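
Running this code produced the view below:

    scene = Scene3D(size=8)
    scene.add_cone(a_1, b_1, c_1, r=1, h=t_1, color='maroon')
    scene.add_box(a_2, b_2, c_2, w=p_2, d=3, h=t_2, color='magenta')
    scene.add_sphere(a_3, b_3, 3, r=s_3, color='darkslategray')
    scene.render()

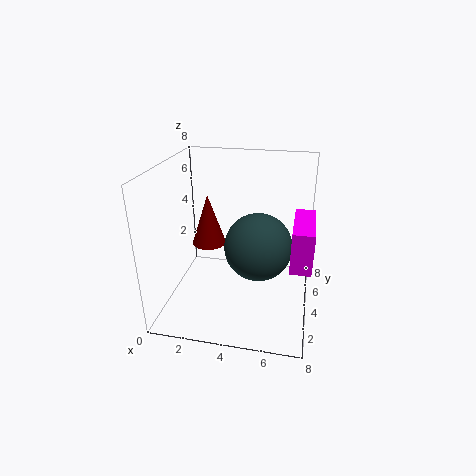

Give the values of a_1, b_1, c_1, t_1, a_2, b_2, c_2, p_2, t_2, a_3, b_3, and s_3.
a_1 = 2, b_1 = 5, c_1 = 3, t_1 = 3, a_2 = 7, b_2 = 1, c_2 = 4, p_2 = 1, t_2 = 2, a_3 = 5, b_3 = 5, s_3 = 2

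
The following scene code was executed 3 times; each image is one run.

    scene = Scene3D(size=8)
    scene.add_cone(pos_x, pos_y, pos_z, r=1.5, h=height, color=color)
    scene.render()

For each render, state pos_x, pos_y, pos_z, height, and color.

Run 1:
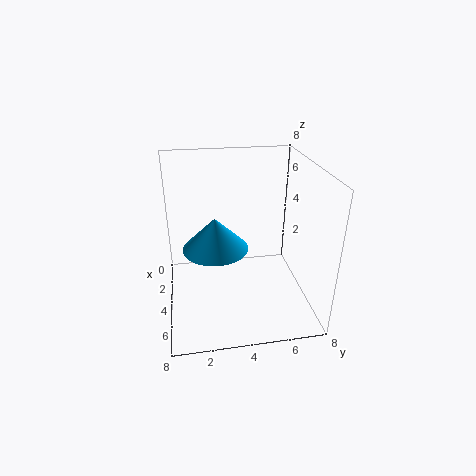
pos_x = 6.5
pos_y = 2.5
pos_z = 5
height = 1.5
color = 'deepskyblue'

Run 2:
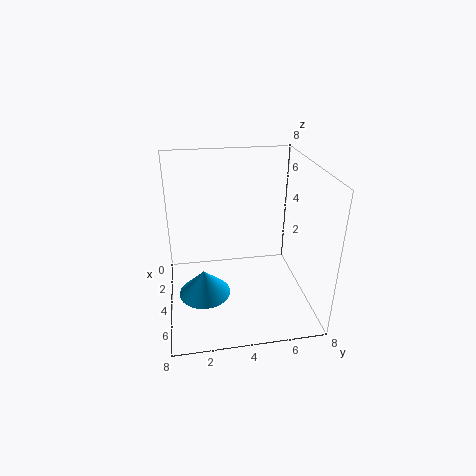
pos_x = 4
pos_y = 2
pos_z = 0.5
height = 1.5
color = 'deepskyblue'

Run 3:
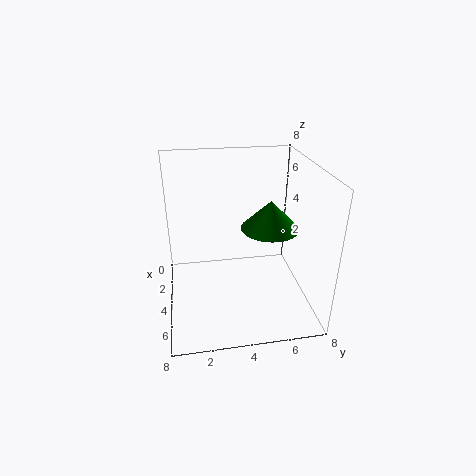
pos_x = 5
pos_y = 5.5
pos_z = 5
height = 1.5
color = 'green'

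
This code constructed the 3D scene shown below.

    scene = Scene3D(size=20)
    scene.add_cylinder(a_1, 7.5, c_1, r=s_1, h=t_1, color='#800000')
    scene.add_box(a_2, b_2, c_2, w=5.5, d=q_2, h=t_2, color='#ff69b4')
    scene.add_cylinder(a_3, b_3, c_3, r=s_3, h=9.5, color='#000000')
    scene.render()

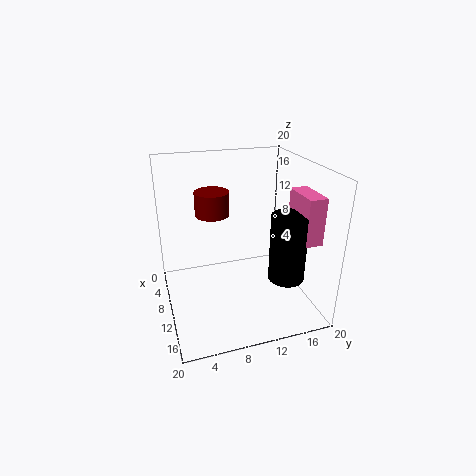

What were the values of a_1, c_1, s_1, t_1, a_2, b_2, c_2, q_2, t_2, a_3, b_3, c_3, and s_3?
a_1 = 5.5; c_1 = 12; s_1 = 2.5; t_1 = 3.5; a_2 = 10; b_2 = 17.5; c_2 = 10; q_2 = 2.5; t_2 = 6.5; a_3 = 13.5; b_3 = 16; c_3 = 4.5; s_3 = 2.5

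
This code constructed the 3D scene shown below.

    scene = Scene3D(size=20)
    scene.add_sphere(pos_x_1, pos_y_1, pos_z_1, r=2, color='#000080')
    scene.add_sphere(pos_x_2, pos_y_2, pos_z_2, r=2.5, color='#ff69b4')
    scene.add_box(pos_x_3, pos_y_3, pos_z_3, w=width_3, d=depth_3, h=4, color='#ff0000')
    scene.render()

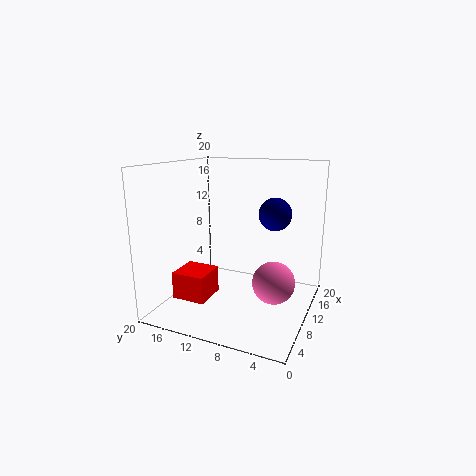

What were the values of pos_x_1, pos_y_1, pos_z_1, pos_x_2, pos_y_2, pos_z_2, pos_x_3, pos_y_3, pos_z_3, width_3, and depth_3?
pos_x_1 = 7.5; pos_y_1 = 4; pos_z_1 = 14.5; pos_x_2 = 4.5; pos_y_2 = 3; pos_z_2 = 7; pos_x_3 = 6.5; pos_y_3 = 14; pos_z_3 = 0.5; width_3 = 5; depth_3 = 5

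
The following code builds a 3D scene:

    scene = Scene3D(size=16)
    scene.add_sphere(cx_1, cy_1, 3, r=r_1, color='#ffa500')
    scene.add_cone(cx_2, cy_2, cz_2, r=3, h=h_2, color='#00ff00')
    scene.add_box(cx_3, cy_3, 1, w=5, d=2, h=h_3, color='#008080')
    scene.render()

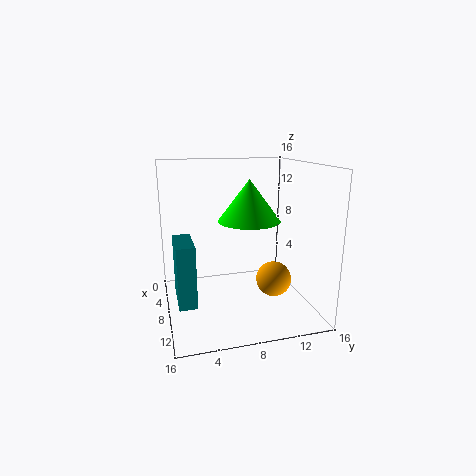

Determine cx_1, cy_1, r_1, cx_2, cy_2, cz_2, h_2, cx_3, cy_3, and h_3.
cx_1 = 9
cy_1 = 12
r_1 = 2
cx_2 = 12
cy_2 = 8
cz_2 = 11
h_2 = 4
cx_3 = 5
cy_3 = 1
h_3 = 7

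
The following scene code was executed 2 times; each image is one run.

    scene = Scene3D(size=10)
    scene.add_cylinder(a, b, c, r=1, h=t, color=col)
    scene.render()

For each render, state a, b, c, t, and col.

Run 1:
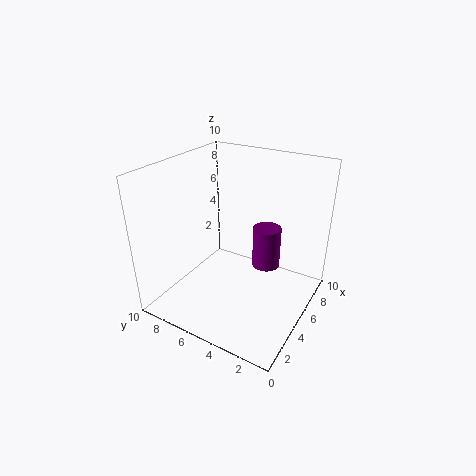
a = 6.5
b = 3.5
c = 2.5
t = 3
col = 'purple'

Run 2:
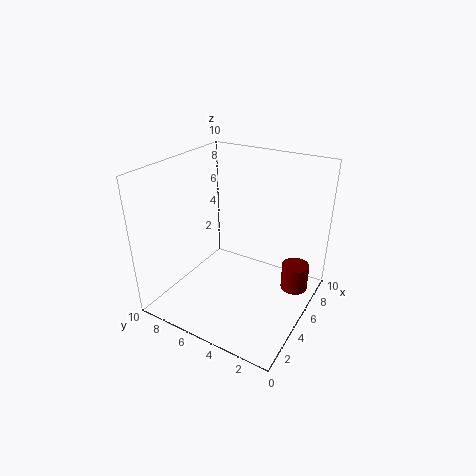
a = 7.5
b = 1.5
c = 0.5
t = 2
col = 'maroon'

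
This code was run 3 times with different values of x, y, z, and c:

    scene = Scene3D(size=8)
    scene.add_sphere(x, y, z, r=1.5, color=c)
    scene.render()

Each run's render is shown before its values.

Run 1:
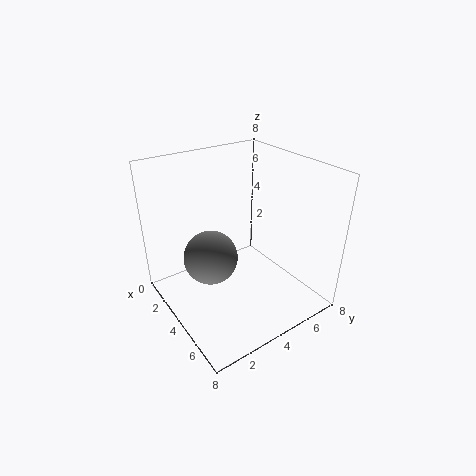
x = 3.5
y = 2.5
z = 3
c = 'gray'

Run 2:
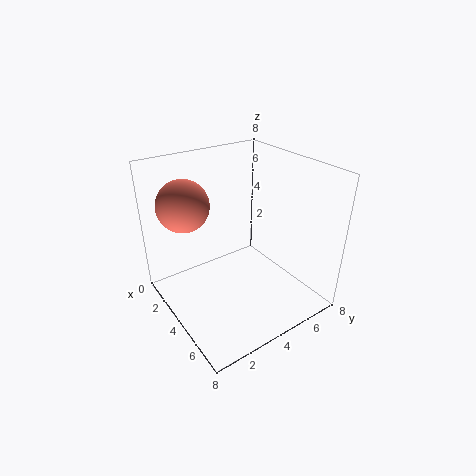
x = 1.5
y = 2
z = 5.5
c = 'salmon'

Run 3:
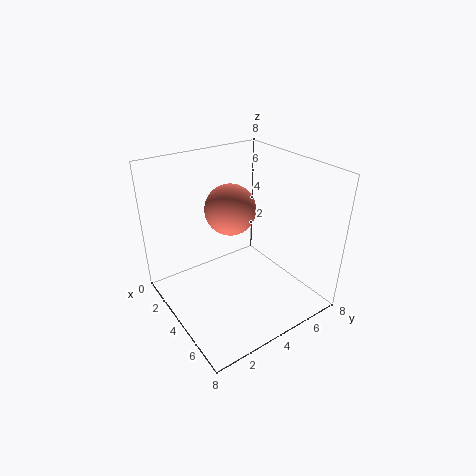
x = 2.5
y = 4.5
z = 5
c = 'salmon'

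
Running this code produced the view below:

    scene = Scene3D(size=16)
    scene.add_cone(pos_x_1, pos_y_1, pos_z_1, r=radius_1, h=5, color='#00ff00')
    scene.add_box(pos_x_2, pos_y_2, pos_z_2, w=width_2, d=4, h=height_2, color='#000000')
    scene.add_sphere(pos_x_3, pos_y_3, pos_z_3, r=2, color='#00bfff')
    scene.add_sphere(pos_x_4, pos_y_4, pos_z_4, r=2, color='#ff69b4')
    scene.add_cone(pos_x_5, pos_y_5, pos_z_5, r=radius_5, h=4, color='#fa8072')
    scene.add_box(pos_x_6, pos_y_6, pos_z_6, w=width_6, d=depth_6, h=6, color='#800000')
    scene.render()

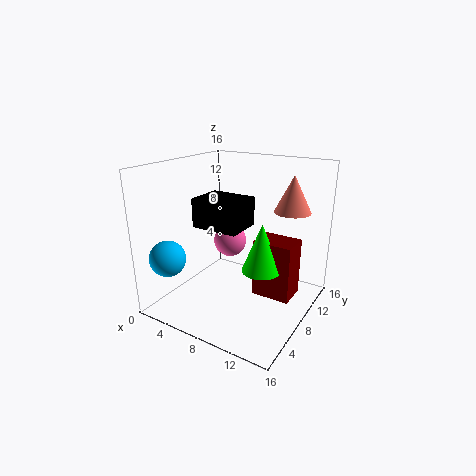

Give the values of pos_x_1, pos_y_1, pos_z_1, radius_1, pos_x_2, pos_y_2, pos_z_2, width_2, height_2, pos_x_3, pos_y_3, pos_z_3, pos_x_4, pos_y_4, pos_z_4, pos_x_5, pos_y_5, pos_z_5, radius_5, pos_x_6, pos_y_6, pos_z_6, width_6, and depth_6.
pos_x_1 = 12, pos_y_1 = 6, pos_z_1 = 6, radius_1 = 2, pos_x_2 = 5, pos_y_2 = 4, pos_z_2 = 10, width_2 = 5, height_2 = 3, pos_x_3 = 2, pos_y_3 = 3, pos_z_3 = 6, pos_x_4 = 5, pos_y_4 = 11, pos_z_4 = 6, pos_x_5 = 13, pos_y_5 = 11, pos_z_5 = 11, radius_5 = 2, pos_x_6 = 11, pos_y_6 = 6, pos_z_6 = 3, width_6 = 4, depth_6 = 3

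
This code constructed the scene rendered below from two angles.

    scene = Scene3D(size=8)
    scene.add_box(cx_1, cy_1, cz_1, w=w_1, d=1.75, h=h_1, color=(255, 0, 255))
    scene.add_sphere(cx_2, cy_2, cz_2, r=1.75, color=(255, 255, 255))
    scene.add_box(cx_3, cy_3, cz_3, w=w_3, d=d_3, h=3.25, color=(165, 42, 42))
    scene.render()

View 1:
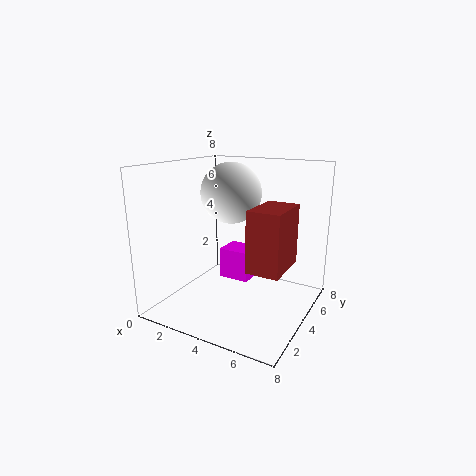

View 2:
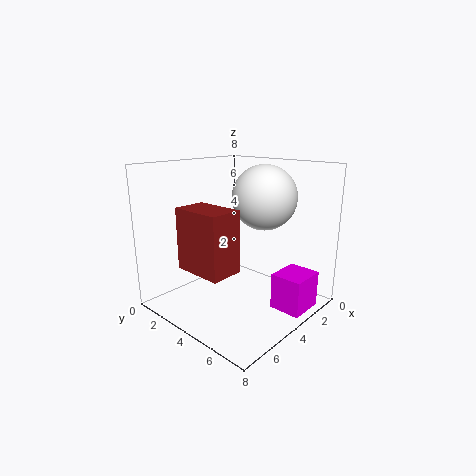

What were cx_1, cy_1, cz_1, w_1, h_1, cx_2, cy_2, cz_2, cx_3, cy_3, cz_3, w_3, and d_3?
cx_1 = 1.5, cy_1 = 6, cz_1 = 0.25, w_1 = 2, h_1 = 2, cx_2 = 3, cy_2 = 5, cz_2 = 6.25, cx_3 = 5.25, cy_3 = 2.5, cz_3 = 2.75, w_3 = 1.75, d_3 = 2.75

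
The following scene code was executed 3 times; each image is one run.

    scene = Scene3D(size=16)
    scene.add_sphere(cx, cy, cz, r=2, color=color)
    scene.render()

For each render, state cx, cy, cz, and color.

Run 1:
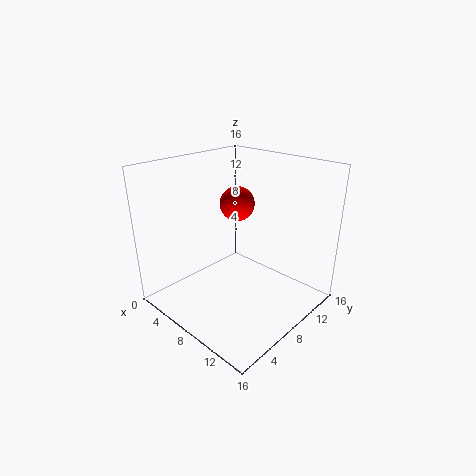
cx = 6, cy = 10, cz = 11, color = 'red'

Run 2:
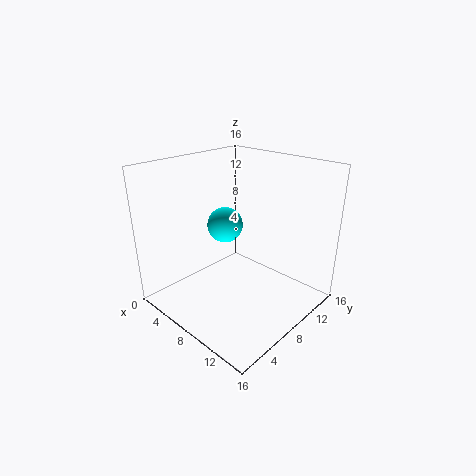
cx = 6, cy = 8, cz = 9, color = 'cyan'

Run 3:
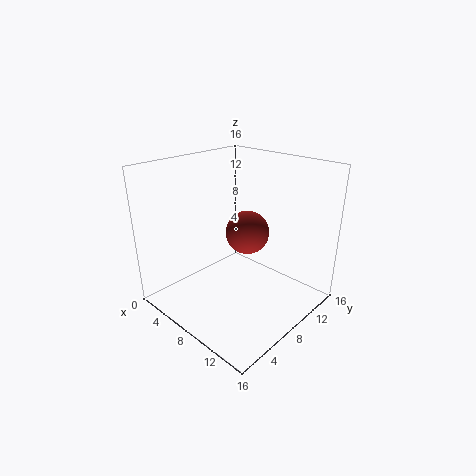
cx = 12, cy = 5, cz = 11, color = 'brown'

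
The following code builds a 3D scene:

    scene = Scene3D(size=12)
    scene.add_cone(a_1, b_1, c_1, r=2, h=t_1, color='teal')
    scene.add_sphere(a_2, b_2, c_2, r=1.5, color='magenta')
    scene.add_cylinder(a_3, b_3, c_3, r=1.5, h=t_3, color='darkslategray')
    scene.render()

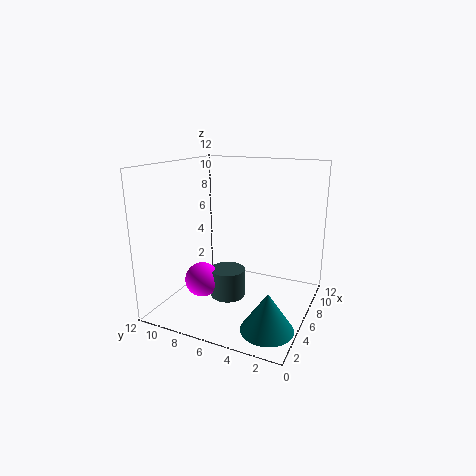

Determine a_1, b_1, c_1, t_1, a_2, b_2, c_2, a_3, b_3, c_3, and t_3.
a_1 = 2.5, b_1 = 2, c_1 = 0.5, t_1 = 3, a_2 = 5, b_2 = 9, c_2 = 2, a_3 = 6, b_3 = 7, c_3 = 0.5, t_3 = 2.5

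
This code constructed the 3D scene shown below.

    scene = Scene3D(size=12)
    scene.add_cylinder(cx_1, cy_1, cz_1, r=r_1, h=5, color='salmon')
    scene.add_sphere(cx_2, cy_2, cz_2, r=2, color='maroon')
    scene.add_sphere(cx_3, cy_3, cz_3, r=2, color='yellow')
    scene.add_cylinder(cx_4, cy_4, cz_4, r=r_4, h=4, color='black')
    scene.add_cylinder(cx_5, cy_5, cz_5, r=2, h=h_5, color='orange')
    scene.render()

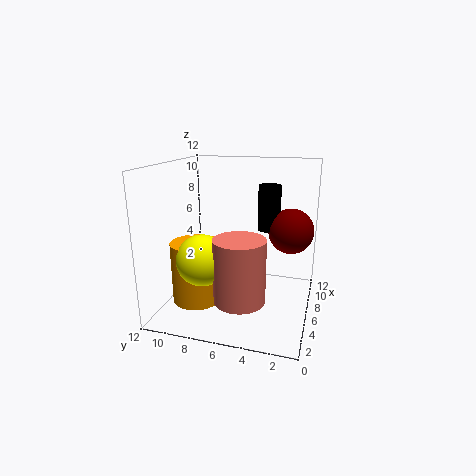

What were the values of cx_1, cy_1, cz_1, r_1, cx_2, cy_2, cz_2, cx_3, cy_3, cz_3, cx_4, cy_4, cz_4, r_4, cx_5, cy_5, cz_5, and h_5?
cx_1 = 3
cy_1 = 5
cz_1 = 2
r_1 = 2
cx_2 = 9
cy_2 = 2
cz_2 = 6
cx_3 = 3
cy_3 = 8
cz_3 = 5
cx_4 = 9
cy_4 = 4
cz_4 = 6
r_4 = 1
cx_5 = 4
cy_5 = 9
cz_5 = 1
h_5 = 5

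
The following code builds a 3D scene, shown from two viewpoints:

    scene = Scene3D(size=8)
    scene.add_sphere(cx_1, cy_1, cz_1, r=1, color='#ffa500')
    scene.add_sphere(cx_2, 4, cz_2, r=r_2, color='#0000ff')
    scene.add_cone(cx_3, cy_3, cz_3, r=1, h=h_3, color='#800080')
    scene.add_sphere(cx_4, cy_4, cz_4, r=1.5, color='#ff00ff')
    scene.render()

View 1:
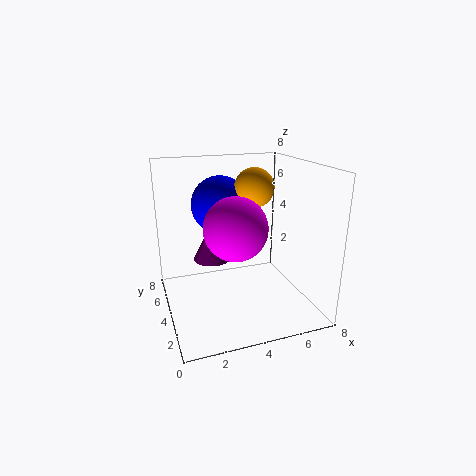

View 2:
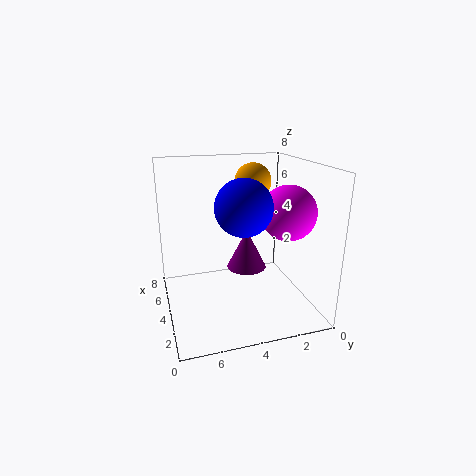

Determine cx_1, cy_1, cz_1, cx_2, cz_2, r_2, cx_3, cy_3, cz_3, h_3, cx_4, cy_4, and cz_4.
cx_1 = 4.5
cy_1 = 3
cz_1 = 7
cx_2 = 3
cz_2 = 6
r_2 = 1.5
cx_3 = 2.5
cy_3 = 4
cz_3 = 3
h_3 = 2
cx_4 = 3
cy_4 = 1.5
cz_4 = 5.5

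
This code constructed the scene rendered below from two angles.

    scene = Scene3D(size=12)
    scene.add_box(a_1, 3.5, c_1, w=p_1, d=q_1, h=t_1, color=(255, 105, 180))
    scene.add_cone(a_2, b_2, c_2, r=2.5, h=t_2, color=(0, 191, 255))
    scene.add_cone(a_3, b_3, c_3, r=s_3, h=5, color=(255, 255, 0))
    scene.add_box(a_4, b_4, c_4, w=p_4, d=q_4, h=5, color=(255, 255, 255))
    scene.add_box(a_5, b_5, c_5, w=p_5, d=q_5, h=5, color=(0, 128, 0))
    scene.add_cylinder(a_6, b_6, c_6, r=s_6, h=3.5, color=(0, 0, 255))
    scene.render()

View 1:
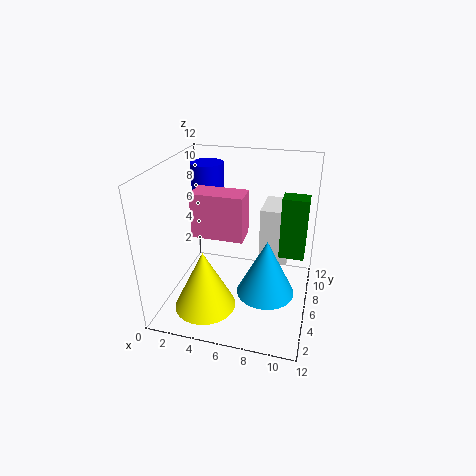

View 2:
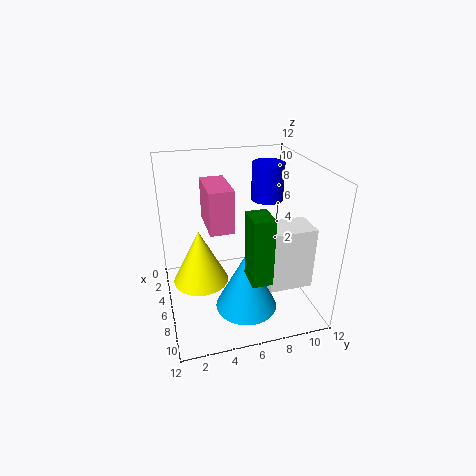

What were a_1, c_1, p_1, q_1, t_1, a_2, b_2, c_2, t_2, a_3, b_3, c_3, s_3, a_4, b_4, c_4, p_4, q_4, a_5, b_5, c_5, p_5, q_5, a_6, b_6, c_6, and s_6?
a_1 = 3; c_1 = 7; p_1 = 4; q_1 = 2; t_1 = 3.5; a_2 = 8.5; b_2 = 6; c_2 = 1; t_2 = 5; a_3 = 4; b_3 = 3; c_3 = 1; s_3 = 2.5; a_4 = 7.5; b_4 = 7.5; c_4 = 3; p_4 = 2.5; q_4 = 3.5; a_5 = 9.5; b_5 = 5.5; c_5 = 5; p_5 = 2; q_5 = 1.5; a_6 = 2; b_6 = 10; c_6 = 7.5; s_6 = 1.5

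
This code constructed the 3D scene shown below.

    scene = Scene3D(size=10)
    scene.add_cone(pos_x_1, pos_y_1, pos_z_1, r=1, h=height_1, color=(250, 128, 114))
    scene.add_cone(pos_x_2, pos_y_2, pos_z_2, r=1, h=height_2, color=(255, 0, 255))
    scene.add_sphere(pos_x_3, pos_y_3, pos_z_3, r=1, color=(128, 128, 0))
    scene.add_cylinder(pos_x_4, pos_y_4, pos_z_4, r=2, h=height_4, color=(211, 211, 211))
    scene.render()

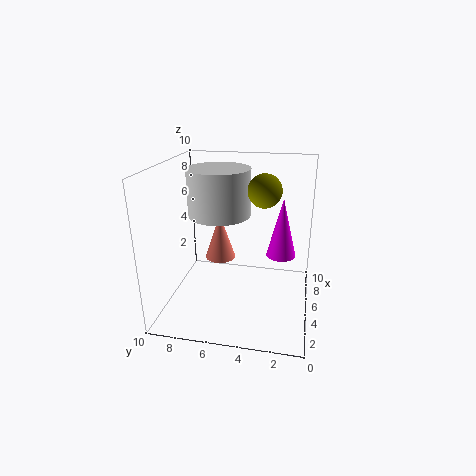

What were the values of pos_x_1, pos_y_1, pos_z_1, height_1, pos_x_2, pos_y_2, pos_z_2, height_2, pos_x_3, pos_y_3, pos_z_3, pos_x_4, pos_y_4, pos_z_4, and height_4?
pos_x_1 = 4, pos_y_1 = 6, pos_z_1 = 4, height_1 = 3, pos_x_2 = 5, pos_y_2 = 2, pos_z_2 = 4, height_2 = 4, pos_x_3 = 3, pos_y_3 = 3, pos_z_3 = 9, pos_x_4 = 4, pos_y_4 = 6, pos_z_4 = 7, height_4 = 3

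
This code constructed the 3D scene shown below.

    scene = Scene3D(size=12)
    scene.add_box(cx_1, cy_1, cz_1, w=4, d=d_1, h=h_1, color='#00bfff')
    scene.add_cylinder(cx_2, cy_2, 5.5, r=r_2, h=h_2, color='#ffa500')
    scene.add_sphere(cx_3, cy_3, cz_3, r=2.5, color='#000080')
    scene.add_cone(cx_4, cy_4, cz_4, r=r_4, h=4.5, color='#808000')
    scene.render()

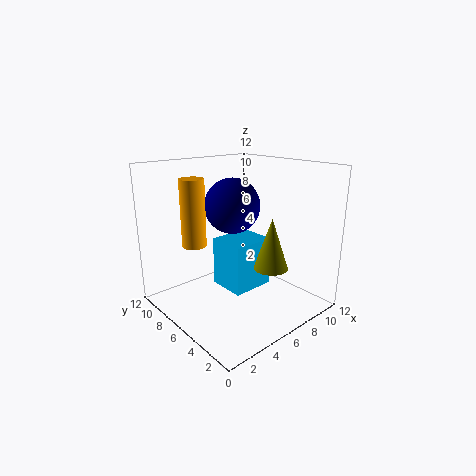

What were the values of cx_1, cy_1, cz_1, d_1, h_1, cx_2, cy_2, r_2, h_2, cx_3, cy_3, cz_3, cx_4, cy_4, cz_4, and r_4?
cx_1 = 6; cy_1 = 6; cz_1 = 0.5; d_1 = 3.5; h_1 = 4.5; cx_2 = 3; cy_2 = 8; r_2 = 1; h_2 = 5.5; cx_3 = 7.5; cy_3 = 8.5; cz_3 = 8; cx_4 = 8.5; cy_4 = 4.5; cz_4 = 3; r_4 = 1.5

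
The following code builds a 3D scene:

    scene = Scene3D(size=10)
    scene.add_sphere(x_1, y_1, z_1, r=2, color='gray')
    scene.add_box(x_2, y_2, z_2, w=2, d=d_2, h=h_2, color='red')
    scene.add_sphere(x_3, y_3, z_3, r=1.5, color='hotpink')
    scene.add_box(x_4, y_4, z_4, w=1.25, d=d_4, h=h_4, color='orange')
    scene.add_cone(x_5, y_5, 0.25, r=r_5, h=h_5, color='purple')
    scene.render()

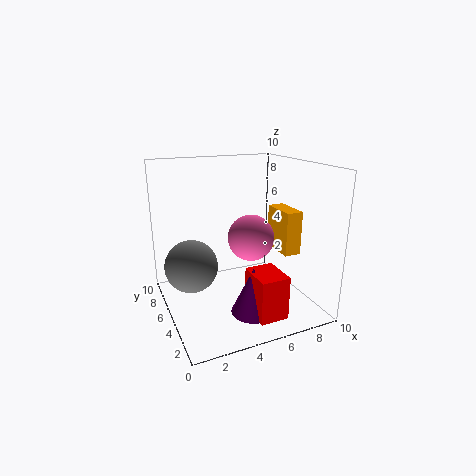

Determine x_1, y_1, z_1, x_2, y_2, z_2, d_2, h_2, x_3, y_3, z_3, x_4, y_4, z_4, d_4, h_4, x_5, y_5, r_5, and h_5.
x_1 = 2.25, y_1 = 7.5, z_1 = 2.25, x_2 = 5, y_2 = 1.25, z_2 = 0.25, d_2 = 2.5, h_2 = 3, x_3 = 5.25, y_3 = 3.5, z_3 = 5.5, x_4 = 8.5, y_4 = 4.25, z_4 = 3.25, d_4 = 2.75, h_4 = 3.25, x_5 = 5.25, y_5 = 3, r_5 = 1.5, h_5 = 3.25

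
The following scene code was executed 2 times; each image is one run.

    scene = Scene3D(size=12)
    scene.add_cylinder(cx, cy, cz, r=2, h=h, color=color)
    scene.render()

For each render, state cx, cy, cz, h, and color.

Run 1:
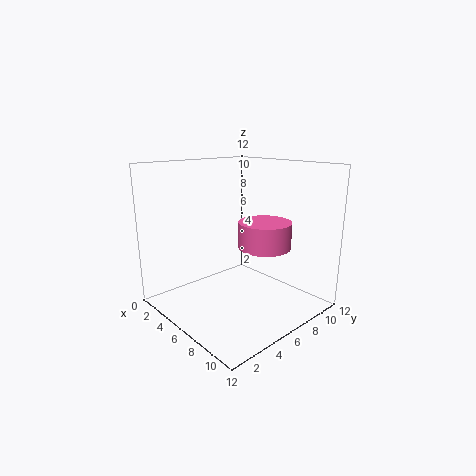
cx = 9
cy = 6
cz = 6
h = 2
color = 'hotpink'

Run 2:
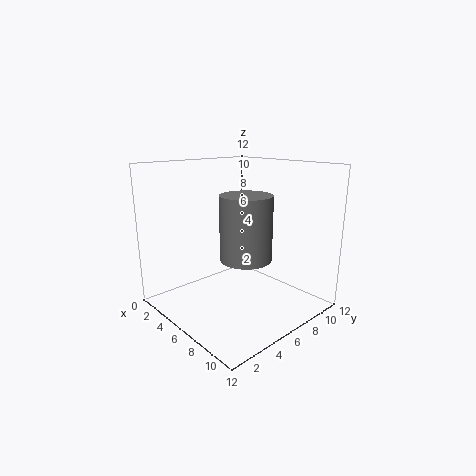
cx = 8
cy = 5
cz = 5
h = 5
color = 'gray'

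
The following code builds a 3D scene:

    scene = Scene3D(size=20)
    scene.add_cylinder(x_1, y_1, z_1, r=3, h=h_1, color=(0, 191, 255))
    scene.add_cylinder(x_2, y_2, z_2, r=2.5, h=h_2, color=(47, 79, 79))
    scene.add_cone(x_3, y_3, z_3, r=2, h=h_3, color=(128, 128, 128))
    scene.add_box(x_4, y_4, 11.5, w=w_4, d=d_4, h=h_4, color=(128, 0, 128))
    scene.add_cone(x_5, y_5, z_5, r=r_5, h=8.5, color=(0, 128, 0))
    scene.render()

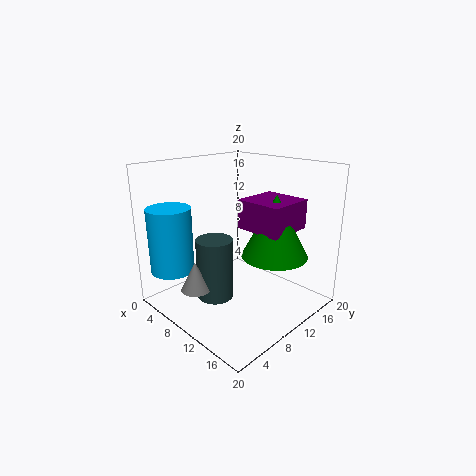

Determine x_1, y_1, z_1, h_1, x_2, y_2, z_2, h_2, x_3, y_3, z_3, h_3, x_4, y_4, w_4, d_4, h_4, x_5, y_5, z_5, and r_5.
x_1 = 4, y_1 = 3, z_1 = 5.5, h_1 = 9, x_2 = 9, y_2 = 6.5, z_2 = 2, h_2 = 8.5, x_3 = 8.5, y_3 = 3.5, z_3 = 4, h_3 = 4, x_4 = 10, y_4 = 10, w_4 = 6.5, d_4 = 6.5, h_4 = 4, x_5 = 14.5, y_5 = 12.5, z_5 = 8, r_5 = 4.5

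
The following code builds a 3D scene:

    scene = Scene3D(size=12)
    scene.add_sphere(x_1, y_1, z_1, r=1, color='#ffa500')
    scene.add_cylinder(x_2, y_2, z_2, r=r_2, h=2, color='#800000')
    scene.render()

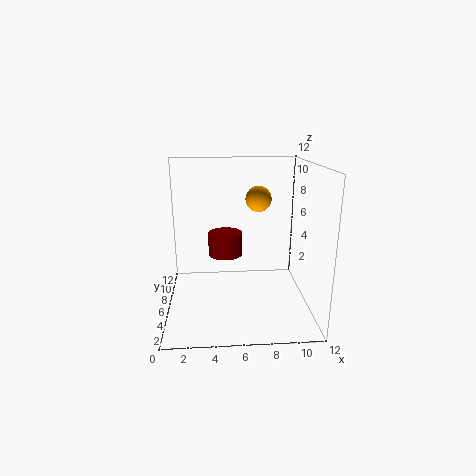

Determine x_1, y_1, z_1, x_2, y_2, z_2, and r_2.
x_1 = 7.5, y_1 = 5, z_1 = 9.5, x_2 = 5, y_2 = 7.5, z_2 = 4, r_2 = 1.5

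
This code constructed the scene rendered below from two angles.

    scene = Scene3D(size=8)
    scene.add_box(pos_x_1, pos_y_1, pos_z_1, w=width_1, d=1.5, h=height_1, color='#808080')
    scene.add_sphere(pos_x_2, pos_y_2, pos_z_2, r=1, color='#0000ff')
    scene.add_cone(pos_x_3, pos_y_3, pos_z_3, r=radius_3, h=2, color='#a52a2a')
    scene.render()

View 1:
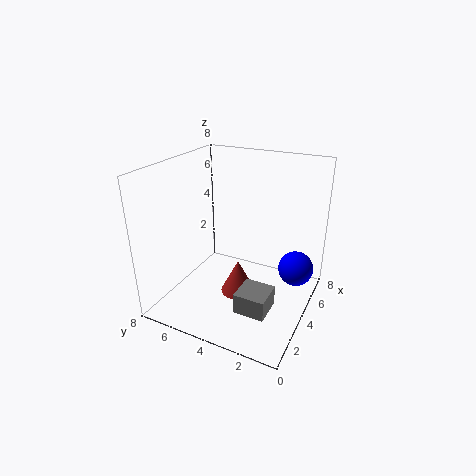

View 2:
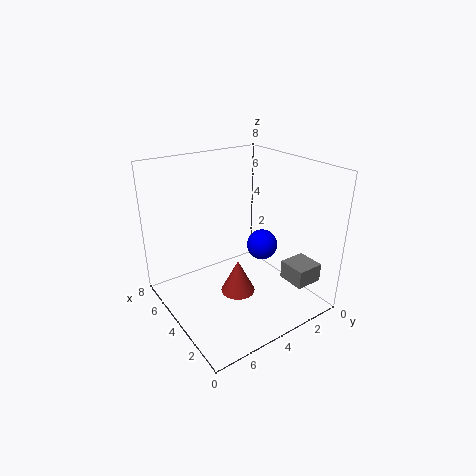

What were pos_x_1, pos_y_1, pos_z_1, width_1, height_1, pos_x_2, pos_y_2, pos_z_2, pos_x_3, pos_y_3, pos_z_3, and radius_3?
pos_x_1 = 0.5; pos_y_1 = 1; pos_z_1 = 2; width_1 = 1.5; height_1 = 1; pos_x_2 = 5.5; pos_y_2 = 1; pos_z_2 = 2; pos_x_3 = 4; pos_y_3 = 4; pos_z_3 = 0.5; radius_3 = 1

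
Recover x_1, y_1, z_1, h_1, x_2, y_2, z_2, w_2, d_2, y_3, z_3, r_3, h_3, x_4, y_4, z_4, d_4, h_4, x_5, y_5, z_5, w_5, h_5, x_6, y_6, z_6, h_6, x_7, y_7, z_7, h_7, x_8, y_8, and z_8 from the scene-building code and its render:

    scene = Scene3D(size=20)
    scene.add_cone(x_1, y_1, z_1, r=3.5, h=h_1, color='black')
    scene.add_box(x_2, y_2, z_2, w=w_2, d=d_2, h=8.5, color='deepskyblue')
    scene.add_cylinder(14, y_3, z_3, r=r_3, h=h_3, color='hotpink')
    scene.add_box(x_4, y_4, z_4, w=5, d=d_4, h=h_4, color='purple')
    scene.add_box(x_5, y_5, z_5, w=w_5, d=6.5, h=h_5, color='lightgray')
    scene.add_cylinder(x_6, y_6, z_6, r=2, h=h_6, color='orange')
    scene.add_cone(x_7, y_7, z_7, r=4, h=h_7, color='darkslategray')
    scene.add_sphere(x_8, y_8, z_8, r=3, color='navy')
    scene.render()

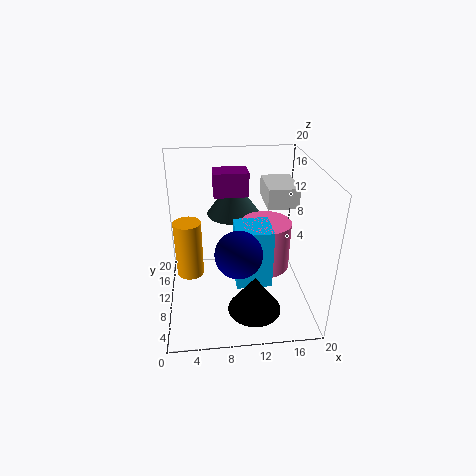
x_1 = 11.5; y_1 = 4; z_1 = 2.5; h_1 = 5; x_2 = 9.5; y_2 = 7; z_2 = 3.5; w_2 = 5; d_2 = 5; y_3 = 10.5; z_3 = 5; r_3 = 3.5; h_3 = 7; x_4 = 7; y_4 = 13.5; z_4 = 14.5; d_4 = 3.5; h_4 = 3.5; x_5 = 14.5; y_5 = 12; z_5 = 13; w_5 = 4.5; h_5 = 3; x_6 = 3; y_6 = 12.5; z_6 = 3; h_6 = 8.5; x_7 = 10; y_7 = 16; z_7 = 11; h_7 = 5.5; x_8 = 9.5; y_8 = 5; z_8 = 10.5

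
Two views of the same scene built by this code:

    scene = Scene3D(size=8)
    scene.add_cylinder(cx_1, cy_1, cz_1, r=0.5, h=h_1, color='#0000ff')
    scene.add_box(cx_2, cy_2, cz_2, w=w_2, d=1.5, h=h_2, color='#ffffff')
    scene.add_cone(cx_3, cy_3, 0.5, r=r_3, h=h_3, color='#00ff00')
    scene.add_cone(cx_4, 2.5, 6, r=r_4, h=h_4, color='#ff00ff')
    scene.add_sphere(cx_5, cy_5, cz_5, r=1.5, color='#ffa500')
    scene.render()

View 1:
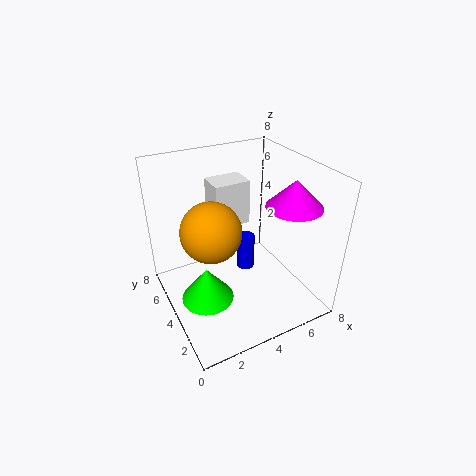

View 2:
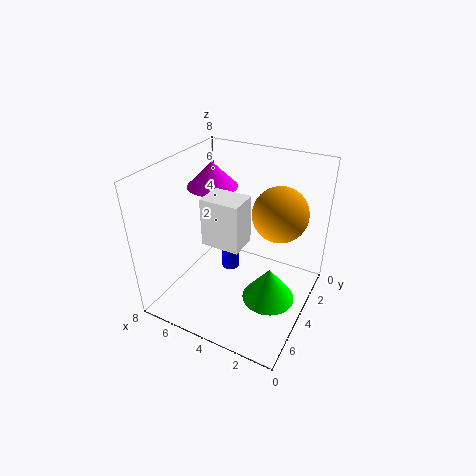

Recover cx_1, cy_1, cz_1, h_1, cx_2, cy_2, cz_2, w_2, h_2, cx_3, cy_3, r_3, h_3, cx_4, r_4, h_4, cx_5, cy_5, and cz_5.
cx_1 = 4.5
cy_1 = 4
cz_1 = 2
h_1 = 2
cx_2 = 3
cy_2 = 4.5
cz_2 = 4.5
w_2 = 2
h_2 = 2.5
cx_3 = 2
cy_3 = 4
r_3 = 1.5
h_3 = 2
cx_4 = 6.5
r_4 = 1.5
h_4 = 1.5
cx_5 = 2
cy_5 = 3
cz_5 = 5.5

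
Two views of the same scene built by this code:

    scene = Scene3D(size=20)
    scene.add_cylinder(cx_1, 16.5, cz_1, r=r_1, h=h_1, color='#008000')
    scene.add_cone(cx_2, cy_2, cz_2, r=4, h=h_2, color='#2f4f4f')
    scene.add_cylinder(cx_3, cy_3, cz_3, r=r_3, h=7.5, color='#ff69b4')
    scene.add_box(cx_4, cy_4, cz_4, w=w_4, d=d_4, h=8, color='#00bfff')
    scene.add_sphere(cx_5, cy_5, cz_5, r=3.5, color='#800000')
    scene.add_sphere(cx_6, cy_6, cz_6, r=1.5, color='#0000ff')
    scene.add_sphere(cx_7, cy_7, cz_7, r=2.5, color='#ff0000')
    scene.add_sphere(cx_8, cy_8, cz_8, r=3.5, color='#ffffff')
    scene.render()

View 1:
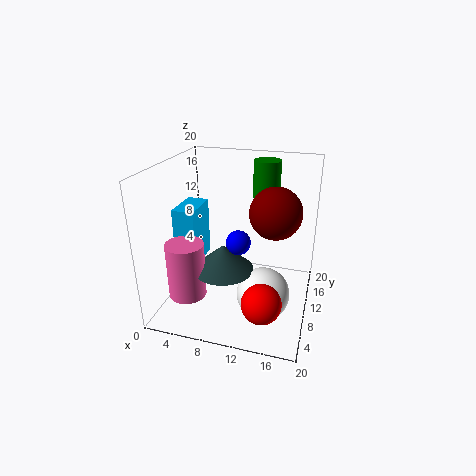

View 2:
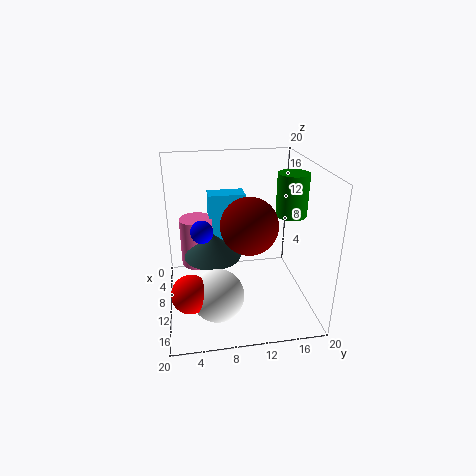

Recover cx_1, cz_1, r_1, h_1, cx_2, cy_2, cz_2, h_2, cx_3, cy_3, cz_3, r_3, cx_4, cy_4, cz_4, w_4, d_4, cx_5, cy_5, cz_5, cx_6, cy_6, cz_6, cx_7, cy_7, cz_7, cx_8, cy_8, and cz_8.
cx_1 = 12.5, cz_1 = 14, r_1 = 2, h_1 = 5.5, cx_2 = 9, cy_2 = 6.5, cz_2 = 7, h_2 = 3.5, cx_3 = 4.5, cy_3 = 4.5, cz_3 = 3.5, r_3 = 2.5, cx_4 = 2, cy_4 = 6.5, cz_4 = 6.5, w_4 = 3, d_4 = 5.5, cx_5 = 15, cy_5 = 10.5, cz_5 = 14, cx_6 = 11.5, cy_6 = 5, cz_6 = 12, cx_7 = 15, cy_7 = 3, cz_7 = 5, cx_8 = 14.5, cy_8 = 6.5, cz_8 = 4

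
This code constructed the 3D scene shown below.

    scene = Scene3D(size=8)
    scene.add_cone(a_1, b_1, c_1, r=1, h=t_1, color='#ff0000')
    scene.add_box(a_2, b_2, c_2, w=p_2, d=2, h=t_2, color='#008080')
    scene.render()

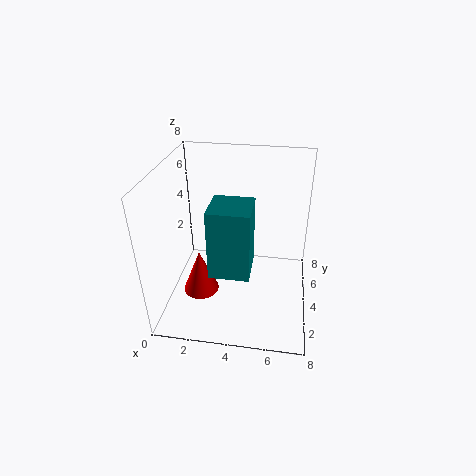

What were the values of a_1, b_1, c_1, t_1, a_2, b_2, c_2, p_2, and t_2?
a_1 = 2, b_1 = 3, c_1 = 1, t_1 = 2.5, a_2 = 3, b_2 = 1, c_2 = 3.5, p_2 = 2, t_2 = 3.5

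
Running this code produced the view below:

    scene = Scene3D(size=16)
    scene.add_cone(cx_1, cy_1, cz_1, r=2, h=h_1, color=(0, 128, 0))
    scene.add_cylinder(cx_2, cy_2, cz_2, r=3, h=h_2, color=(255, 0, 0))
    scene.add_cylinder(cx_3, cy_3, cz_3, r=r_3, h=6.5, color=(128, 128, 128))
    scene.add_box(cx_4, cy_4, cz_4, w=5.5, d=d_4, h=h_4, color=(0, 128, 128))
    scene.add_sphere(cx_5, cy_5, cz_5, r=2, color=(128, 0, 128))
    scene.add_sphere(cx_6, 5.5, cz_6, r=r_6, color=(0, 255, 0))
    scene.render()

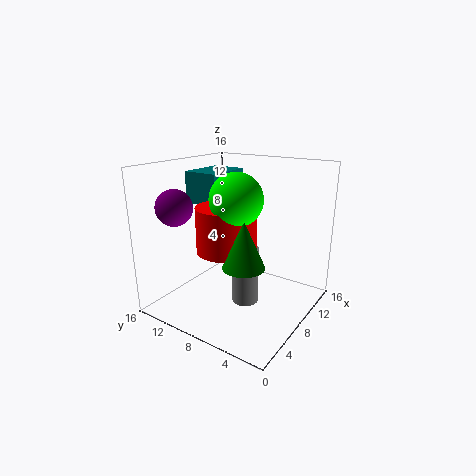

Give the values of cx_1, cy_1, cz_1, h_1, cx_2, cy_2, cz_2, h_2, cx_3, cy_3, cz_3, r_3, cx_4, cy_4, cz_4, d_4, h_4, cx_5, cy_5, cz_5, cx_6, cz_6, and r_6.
cx_1 = 3, cy_1 = 4, cz_1 = 7.5, h_1 = 4.5, cx_2 = 4.5, cy_2 = 7, cz_2 = 8, h_2 = 4.5, cx_3 = 8, cy_3 = 7, cz_3 = 0.5, r_3 = 1.5, cx_4 = 6.5, cy_4 = 10, cz_4 = 11.5, d_4 = 4, h_4 = 3.5, cx_5 = 4, cy_5 = 13.5, cz_5 = 11.5, cx_6 = 4, cz_6 = 13.5, r_6 = 2.5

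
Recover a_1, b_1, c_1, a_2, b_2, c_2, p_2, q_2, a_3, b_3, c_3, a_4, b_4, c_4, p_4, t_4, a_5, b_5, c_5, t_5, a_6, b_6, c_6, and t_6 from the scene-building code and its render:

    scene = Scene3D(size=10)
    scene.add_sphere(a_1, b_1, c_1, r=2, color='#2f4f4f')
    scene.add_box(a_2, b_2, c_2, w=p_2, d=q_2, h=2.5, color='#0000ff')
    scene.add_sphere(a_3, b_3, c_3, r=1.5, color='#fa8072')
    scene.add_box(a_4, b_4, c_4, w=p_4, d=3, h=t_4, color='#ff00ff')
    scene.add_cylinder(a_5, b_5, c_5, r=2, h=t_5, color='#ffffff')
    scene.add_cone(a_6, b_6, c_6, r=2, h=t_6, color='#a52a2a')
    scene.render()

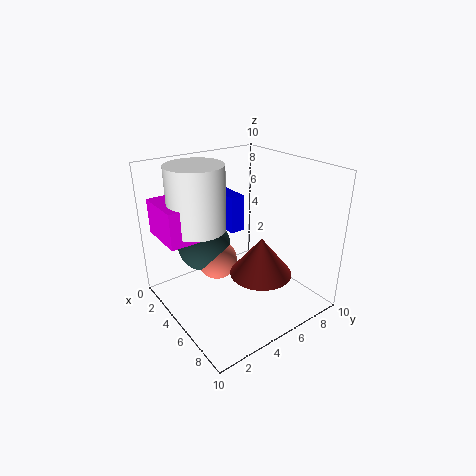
a_1 = 2
b_1 = 4
c_1 = 3.5
a_2 = 2.5
b_2 = 4.5
c_2 = 5.5
p_2 = 2.5
q_2 = 1
a_3 = 3
b_3 = 4.5
c_3 = 2.5
a_4 = 0.5
b_4 = 0.5
c_4 = 5
p_4 = 3.5
t_4 = 2.5
a_5 = 3
b_5 = 3
c_5 = 5.5
t_5 = 4.5
a_6 = 7.5
b_6 = 5
c_6 = 3.5
t_6 = 2.5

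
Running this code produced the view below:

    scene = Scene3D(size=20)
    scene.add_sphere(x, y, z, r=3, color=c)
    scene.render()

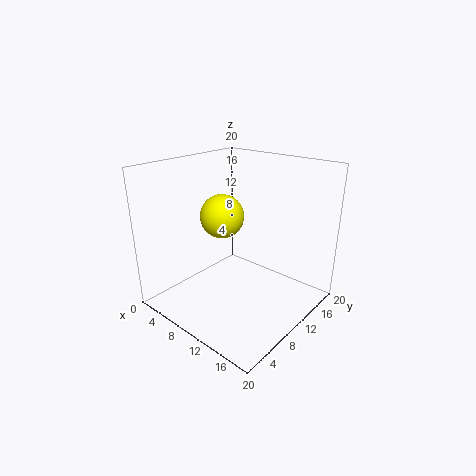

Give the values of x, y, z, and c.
x = 8
y = 9
z = 13
c = 'yellow'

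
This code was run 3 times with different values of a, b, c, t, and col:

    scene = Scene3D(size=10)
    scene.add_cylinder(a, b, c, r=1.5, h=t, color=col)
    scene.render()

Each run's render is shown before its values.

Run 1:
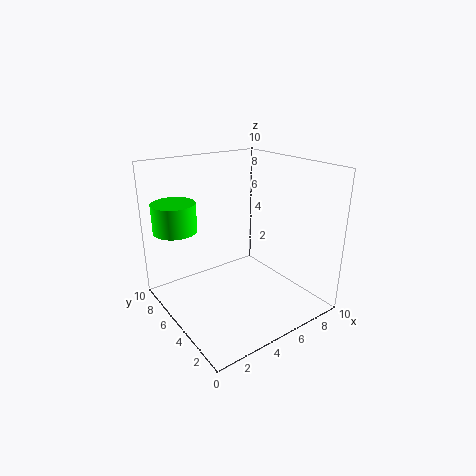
a = 1.5
b = 7.5
c = 5.5
t = 2
col = 'lime'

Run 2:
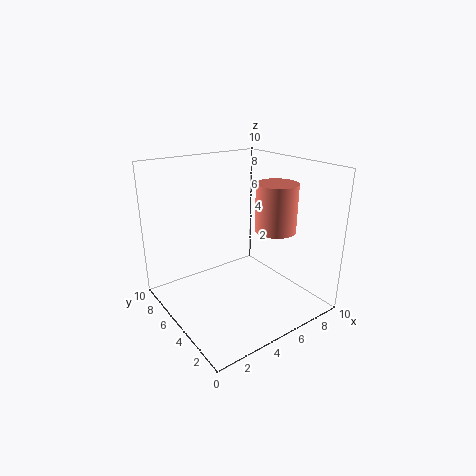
a = 8
b = 4.5
c = 5
t = 3.5
col = 'salmon'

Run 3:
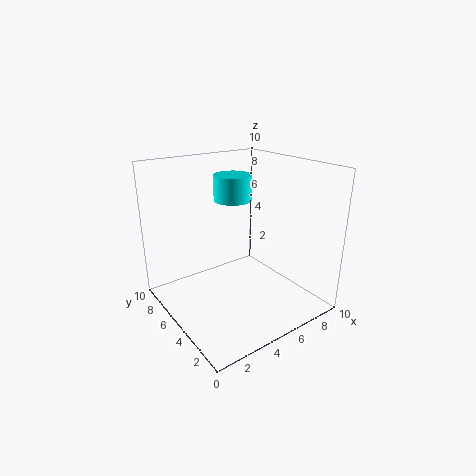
a = 7
b = 8.5
c = 6.5
t = 2
col = 'cyan'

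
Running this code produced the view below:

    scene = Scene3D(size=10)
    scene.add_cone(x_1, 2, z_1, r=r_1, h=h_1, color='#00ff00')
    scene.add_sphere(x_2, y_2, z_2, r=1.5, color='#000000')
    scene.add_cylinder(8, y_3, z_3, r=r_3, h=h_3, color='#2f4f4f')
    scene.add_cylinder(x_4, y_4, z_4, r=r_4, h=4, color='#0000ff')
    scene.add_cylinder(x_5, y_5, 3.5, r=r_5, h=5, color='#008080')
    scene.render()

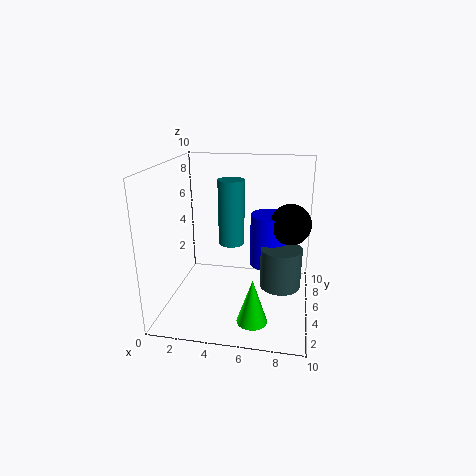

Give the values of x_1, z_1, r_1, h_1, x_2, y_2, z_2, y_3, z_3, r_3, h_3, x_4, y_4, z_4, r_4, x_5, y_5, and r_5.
x_1 = 6.5; z_1 = 0.5; r_1 = 1; h_1 = 3; x_2 = 8.5; y_2 = 7; z_2 = 5.5; y_3 = 6; z_3 = 1; r_3 = 1.5; h_3 = 3; x_4 = 7; y_4 = 7.5; z_4 = 2; r_4 = 1.5; x_5 = 4; y_5 = 7.5; r_5 = 1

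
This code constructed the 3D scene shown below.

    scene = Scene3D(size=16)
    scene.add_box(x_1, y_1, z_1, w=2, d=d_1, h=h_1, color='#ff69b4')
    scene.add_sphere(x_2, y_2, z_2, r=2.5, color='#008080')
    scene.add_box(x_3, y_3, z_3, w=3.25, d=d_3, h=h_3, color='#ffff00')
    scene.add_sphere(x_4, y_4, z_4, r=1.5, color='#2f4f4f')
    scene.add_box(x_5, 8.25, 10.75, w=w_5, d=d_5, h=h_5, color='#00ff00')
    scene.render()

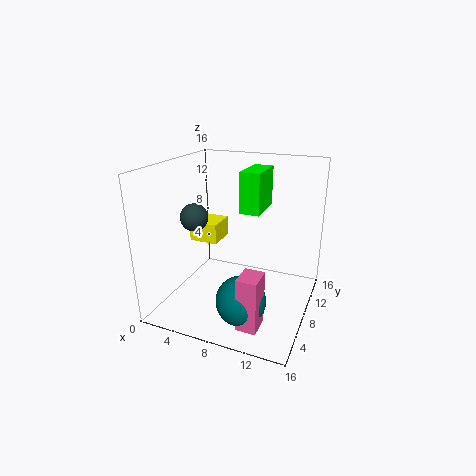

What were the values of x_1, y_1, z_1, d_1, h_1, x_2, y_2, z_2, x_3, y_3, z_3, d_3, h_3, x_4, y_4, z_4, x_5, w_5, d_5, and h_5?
x_1 = 10.75
y_1 = 0.75
z_1 = 1.75
d_1 = 2.5
h_1 = 5.5
x_2 = 10.5
y_2 = 2.75
z_2 = 3.75
x_3 = 2.5
y_3 = 7
z_3 = 7.25
d_3 = 3.25
h_3 = 2.25
x_4 = 3.75
y_4 = 6
z_4 = 10.5
x_5 = 8
w_5 = 2.25
d_5 = 4.75
h_5 = 4.5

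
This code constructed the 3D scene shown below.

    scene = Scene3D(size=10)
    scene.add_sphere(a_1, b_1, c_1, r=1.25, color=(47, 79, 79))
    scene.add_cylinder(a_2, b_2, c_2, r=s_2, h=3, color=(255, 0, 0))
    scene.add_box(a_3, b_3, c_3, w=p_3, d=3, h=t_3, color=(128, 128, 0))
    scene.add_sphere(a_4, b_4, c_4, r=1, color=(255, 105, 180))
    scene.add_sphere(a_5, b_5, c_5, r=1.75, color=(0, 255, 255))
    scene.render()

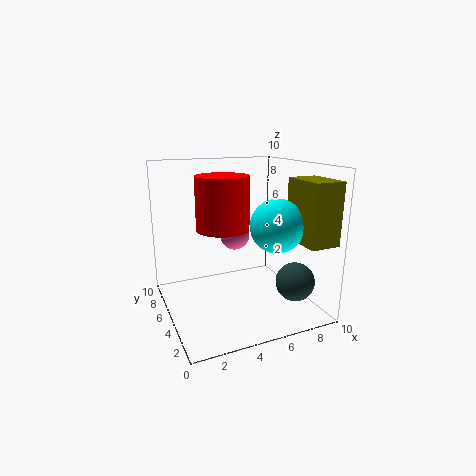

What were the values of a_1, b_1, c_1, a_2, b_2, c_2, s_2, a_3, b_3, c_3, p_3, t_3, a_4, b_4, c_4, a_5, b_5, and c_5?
a_1 = 7.5
b_1 = 1.5
c_1 = 2.75
a_2 = 2.75
b_2 = 2
c_2 = 6.75
s_2 = 1.5
a_3 = 7.75
b_3 = 0.25
c_3 = 5.25
p_3 = 2
t_3 = 4
a_4 = 4.75
b_4 = 5
c_4 = 5.25
a_5 = 6.75
b_5 = 2.75
c_5 = 6.25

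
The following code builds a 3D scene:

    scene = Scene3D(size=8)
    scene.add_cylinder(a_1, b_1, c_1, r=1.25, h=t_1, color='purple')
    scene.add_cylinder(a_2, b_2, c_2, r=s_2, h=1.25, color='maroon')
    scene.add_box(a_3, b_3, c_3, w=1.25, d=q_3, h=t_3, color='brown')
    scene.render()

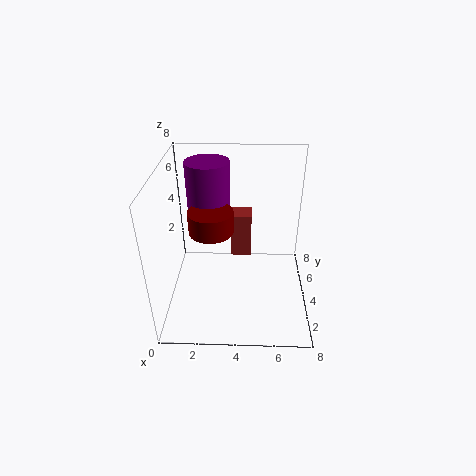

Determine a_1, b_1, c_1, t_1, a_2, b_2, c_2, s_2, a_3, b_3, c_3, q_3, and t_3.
a_1 = 2.25
b_1 = 5.75
c_1 = 5
t_1 = 2.75
a_2 = 2.5
b_2 = 4.25
c_2 = 4.25
s_2 = 1.25
a_3 = 3.5
b_3 = 5.5
c_3 = 1.75
q_3 = 1.25
t_3 = 2.75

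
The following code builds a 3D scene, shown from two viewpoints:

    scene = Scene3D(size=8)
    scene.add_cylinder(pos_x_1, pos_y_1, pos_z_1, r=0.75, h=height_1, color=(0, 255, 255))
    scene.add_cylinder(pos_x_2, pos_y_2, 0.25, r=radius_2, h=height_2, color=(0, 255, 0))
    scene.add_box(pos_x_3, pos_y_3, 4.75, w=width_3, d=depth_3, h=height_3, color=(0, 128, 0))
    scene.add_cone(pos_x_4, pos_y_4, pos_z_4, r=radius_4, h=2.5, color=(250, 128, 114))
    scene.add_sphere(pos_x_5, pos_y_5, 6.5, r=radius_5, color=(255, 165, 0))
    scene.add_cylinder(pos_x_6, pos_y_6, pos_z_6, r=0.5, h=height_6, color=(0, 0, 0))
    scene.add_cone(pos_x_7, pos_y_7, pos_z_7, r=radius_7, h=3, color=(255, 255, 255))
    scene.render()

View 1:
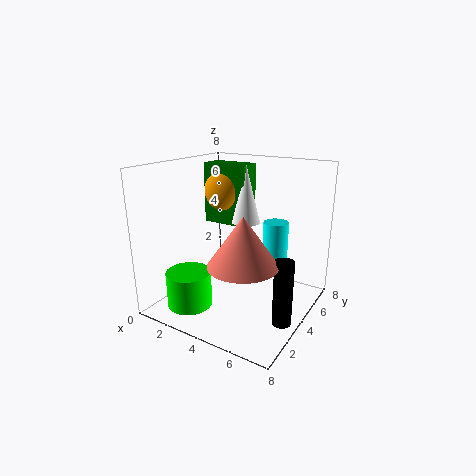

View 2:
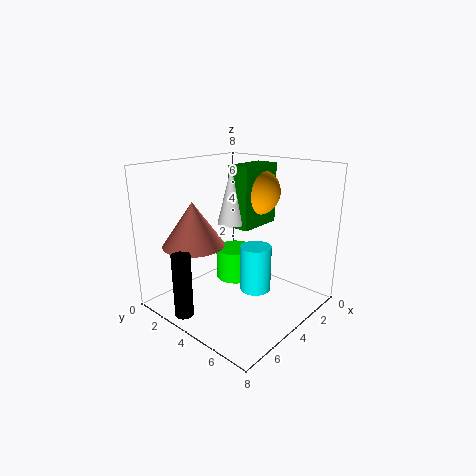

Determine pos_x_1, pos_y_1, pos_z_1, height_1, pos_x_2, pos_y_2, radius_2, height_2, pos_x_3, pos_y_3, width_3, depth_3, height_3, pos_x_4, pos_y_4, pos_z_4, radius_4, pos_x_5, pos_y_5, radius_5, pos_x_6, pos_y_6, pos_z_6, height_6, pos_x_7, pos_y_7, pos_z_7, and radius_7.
pos_x_1 = 5.25, pos_y_1 = 6.25, pos_z_1 = 2.25, height_1 = 2.25, pos_x_2 = 2, pos_y_2 = 2, radius_2 = 1.25, height_2 = 2, pos_x_3 = 2, pos_y_3 = 3.75, width_3 = 2.5, depth_3 = 1.25, height_3 = 3.25, pos_x_4 = 5.5, pos_y_4 = 2, pos_z_4 = 3.5, radius_4 = 1.75, pos_x_5 = 3, pos_y_5 = 4.5, radius_5 = 1.25, pos_x_6 = 7.25, pos_y_6 = 3, pos_z_6 = 0.25, height_6 = 3.5, pos_x_7 = 4.5, pos_y_7 = 4, pos_z_7 = 5, radius_7 = 0.75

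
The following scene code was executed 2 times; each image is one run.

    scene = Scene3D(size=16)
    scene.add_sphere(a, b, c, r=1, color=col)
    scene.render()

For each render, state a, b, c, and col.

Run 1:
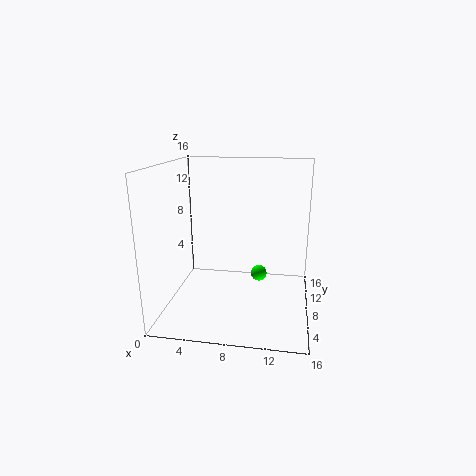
a = 10; b = 12; c = 2; col = 'lime'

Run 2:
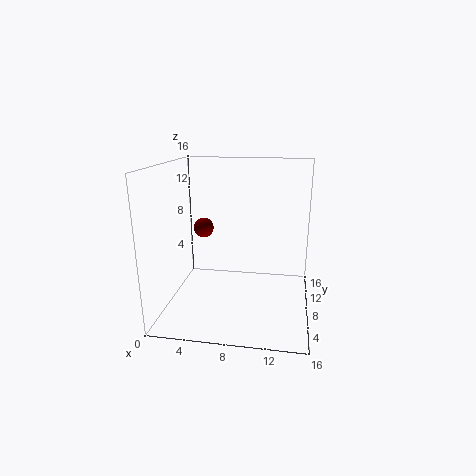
a = 5; b = 5; c = 10; col = 'maroon'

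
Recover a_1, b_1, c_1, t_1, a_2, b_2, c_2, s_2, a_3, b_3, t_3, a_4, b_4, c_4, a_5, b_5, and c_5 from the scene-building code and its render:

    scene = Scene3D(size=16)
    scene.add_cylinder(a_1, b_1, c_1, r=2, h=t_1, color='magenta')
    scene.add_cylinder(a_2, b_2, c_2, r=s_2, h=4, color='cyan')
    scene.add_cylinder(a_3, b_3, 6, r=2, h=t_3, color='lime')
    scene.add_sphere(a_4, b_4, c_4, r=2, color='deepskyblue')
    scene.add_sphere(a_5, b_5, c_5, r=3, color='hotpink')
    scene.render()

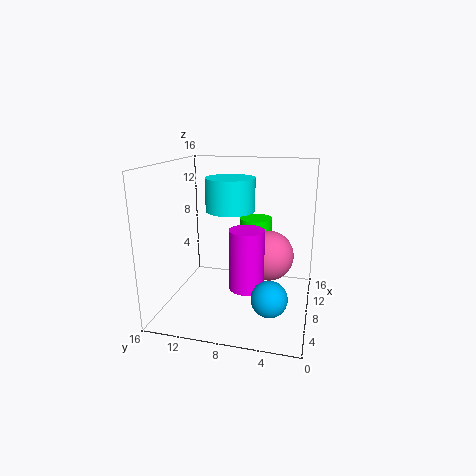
a_1 = 8, b_1 = 7, c_1 = 2, t_1 = 7, a_2 = 12, b_2 = 10, c_2 = 10, s_2 = 3, a_3 = 13, b_3 = 7, t_3 = 3, a_4 = 6, b_4 = 4, c_4 = 2, a_5 = 11, b_5 = 5, c_5 = 5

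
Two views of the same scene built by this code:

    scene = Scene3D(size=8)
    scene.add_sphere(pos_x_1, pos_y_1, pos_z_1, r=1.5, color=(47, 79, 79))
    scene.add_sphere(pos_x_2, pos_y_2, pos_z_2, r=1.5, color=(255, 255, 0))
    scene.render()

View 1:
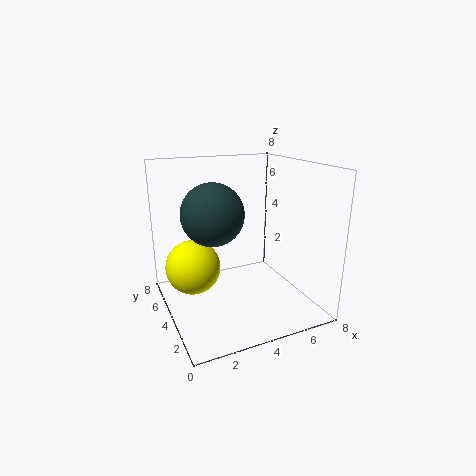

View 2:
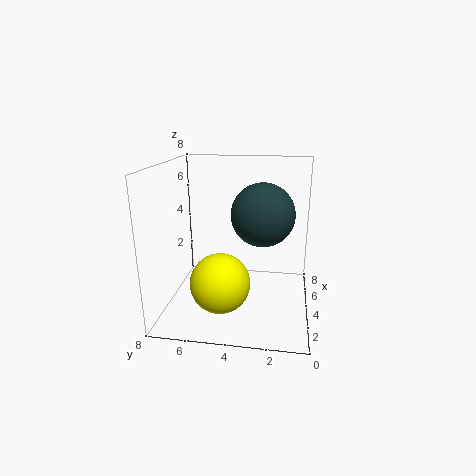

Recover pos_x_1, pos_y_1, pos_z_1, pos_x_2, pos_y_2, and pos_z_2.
pos_x_1 = 2; pos_y_1 = 2.5; pos_z_1 = 6; pos_x_2 = 1.5; pos_y_2 = 4.5; pos_z_2 = 2.5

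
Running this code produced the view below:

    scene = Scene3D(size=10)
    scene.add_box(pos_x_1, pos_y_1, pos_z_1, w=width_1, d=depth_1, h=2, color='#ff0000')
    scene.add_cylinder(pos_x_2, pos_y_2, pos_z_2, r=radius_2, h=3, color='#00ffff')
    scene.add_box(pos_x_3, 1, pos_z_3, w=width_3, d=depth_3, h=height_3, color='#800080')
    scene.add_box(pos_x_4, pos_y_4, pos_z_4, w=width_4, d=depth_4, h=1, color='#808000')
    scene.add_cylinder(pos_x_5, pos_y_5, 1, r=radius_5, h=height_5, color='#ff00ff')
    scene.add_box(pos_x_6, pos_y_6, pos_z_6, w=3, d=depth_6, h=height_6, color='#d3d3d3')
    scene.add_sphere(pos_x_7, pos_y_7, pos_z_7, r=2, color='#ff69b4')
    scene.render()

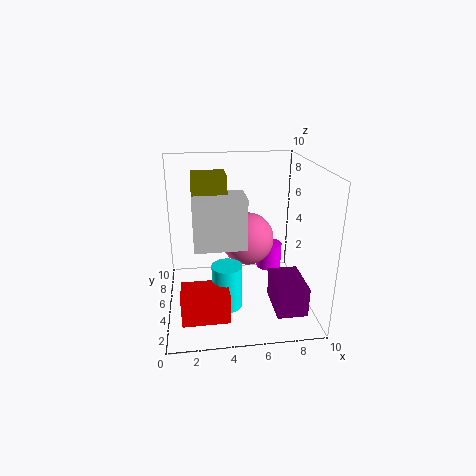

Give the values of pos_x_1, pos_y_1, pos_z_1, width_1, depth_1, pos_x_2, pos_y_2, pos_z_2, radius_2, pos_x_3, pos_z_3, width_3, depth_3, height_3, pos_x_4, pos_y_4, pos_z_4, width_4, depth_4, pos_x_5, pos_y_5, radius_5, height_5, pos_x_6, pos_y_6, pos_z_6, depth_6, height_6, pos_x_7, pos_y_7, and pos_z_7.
pos_x_1 = 1; pos_y_1 = 1; pos_z_1 = 1; width_1 = 3; depth_1 = 2; pos_x_2 = 4; pos_y_2 = 3; pos_z_2 = 1; radius_2 = 1; pos_x_3 = 7; pos_z_3 = 1; width_3 = 2; depth_3 = 3; height_3 = 2; pos_x_4 = 2; pos_y_4 = 2; pos_z_4 = 9; width_4 = 2; depth_4 = 2; pos_x_5 = 8; pos_y_5 = 8; radius_5 = 1; height_5 = 2; pos_x_6 = 2; pos_y_6 = 1; pos_z_6 = 6; depth_6 = 2; height_6 = 3; pos_x_7 = 6; pos_y_7 = 7; pos_z_7 = 4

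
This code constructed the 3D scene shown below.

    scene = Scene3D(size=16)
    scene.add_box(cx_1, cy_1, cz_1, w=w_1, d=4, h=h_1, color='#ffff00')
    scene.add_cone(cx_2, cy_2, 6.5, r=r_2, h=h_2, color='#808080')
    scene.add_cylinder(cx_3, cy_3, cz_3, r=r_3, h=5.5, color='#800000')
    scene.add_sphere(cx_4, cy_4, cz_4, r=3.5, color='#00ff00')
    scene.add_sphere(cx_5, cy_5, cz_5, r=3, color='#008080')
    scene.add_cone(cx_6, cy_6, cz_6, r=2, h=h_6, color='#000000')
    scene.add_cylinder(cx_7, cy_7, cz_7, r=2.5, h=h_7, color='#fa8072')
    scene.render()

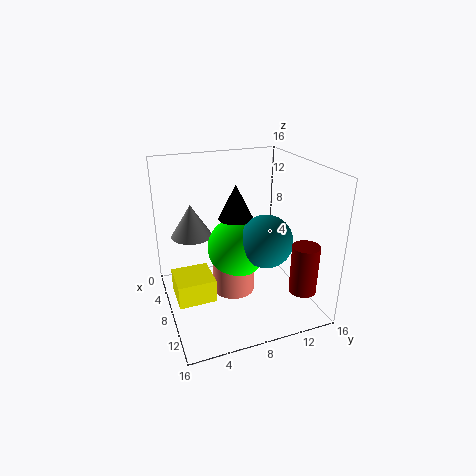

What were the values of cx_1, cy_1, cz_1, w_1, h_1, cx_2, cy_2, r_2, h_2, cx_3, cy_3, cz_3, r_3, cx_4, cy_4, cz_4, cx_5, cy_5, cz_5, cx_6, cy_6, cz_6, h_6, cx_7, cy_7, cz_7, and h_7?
cx_1 = 7, cy_1 = 0.5, cz_1 = 2.5, w_1 = 4, h_1 = 2.5, cx_2 = 2.5, cy_2 = 4, r_2 = 2.5, h_2 = 4, cx_3 = 12.5, cy_3 = 14, cz_3 = 2.5, r_3 = 1.5, cx_4 = 6.5, cy_4 = 8.5, cz_4 = 6, cx_5 = 9, cy_5 = 11, cz_5 = 7.5, cx_6 = 6, cy_6 = 8.5, cz_6 = 9.5, h_6 = 4, cx_7 = 6.5, cy_7 = 8, cz_7 = 0.5, h_7 = 5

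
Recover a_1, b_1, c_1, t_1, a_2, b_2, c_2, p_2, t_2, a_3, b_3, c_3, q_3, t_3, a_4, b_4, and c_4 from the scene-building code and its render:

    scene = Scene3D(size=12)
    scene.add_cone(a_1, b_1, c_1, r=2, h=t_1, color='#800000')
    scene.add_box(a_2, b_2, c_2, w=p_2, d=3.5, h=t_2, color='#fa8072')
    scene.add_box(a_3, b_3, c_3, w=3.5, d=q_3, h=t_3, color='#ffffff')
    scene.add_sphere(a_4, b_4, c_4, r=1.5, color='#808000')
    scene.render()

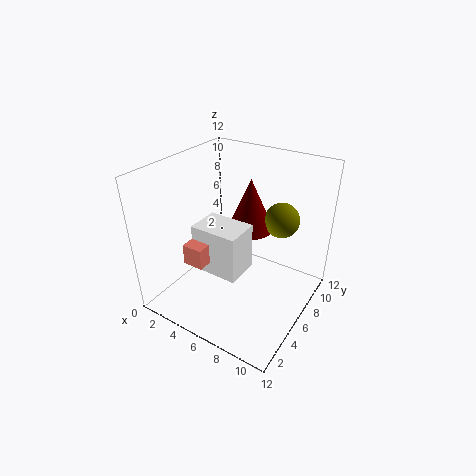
a_1 = 6; b_1 = 8; c_1 = 6; t_1 = 4.5; a_2 = 5; b_2 = 0.5; c_2 = 6.5; p_2 = 1.5; t_2 = 1.5; a_3 = 5; b_3 = 1.5; c_3 = 5.5; q_3 = 2.5; t_3 = 3.5; a_4 = 8.5; b_4 = 9; c_4 = 7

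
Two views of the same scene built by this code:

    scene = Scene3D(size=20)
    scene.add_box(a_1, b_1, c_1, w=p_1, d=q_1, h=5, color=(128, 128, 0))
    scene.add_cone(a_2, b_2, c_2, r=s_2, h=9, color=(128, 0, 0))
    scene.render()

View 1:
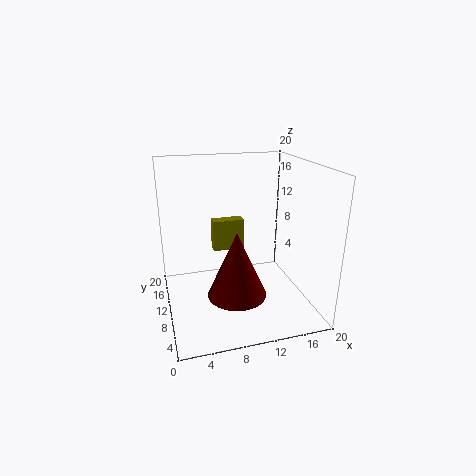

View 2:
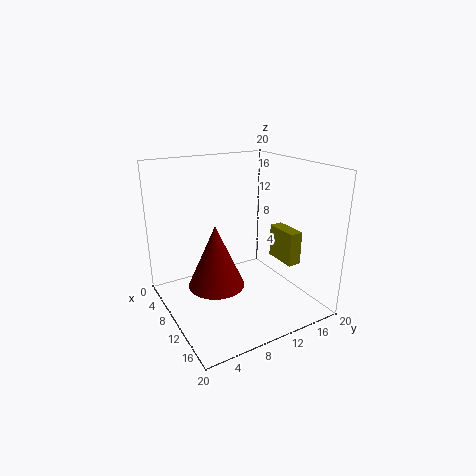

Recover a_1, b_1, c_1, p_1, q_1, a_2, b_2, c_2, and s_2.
a_1 = 8; b_1 = 17; c_1 = 5; p_1 = 5; q_1 = 2; a_2 = 9; b_2 = 7; c_2 = 3; s_2 = 4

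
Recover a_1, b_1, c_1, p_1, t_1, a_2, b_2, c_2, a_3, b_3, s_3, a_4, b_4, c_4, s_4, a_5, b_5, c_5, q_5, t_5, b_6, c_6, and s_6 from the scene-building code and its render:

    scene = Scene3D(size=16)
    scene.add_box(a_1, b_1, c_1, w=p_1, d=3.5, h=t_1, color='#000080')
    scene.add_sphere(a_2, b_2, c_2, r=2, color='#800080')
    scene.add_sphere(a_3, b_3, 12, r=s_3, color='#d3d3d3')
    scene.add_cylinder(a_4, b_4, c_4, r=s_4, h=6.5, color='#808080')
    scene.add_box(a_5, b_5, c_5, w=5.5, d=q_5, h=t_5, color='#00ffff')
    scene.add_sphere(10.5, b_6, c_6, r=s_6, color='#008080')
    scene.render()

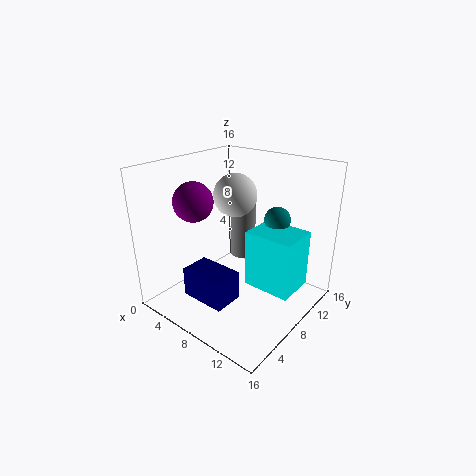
a_1 = 3; b_1 = 4; c_1 = 0.5; p_1 = 5.5; t_1 = 3.5; a_2 = 6; b_2 = 3.5; c_2 = 13; a_3 = 6; b_3 = 10; s_3 = 2.5; a_4 = 6; b_4 = 11.5; c_4 = 4; s_4 = 1.5; a_5 = 9; b_5 = 8; c_5 = 2.5; q_5 = 4.5; t_5 = 6.5; b_6 = 12; c_6 = 9.5; s_6 = 1.5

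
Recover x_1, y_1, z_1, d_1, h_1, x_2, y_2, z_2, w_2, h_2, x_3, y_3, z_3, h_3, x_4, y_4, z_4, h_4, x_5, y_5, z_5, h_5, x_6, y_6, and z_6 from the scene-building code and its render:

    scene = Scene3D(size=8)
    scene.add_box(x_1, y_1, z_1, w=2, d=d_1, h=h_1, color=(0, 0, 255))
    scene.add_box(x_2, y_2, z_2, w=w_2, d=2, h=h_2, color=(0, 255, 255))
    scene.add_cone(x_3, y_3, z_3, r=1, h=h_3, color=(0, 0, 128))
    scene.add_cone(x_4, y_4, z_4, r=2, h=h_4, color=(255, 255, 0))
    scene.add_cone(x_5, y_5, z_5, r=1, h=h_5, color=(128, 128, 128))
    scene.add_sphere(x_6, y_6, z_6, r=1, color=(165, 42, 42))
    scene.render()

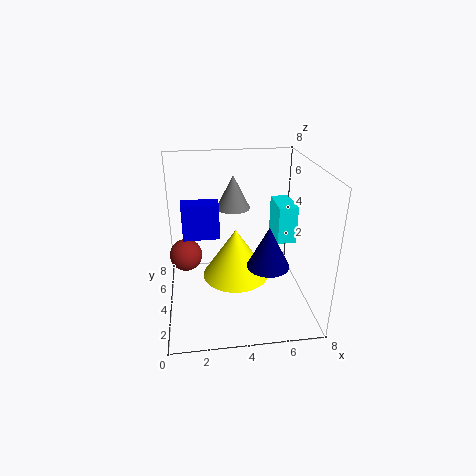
x_1 = 1, y_1 = 4, z_1 = 4, d_1 = 1, h_1 = 2, x_2 = 6, y_2 = 3, z_2 = 4, w_2 = 1, h_2 = 2, x_3 = 5, y_3 = 1, z_3 = 4, h_3 = 2, x_4 = 4, y_4 = 5, z_4 = 1, h_4 = 3, x_5 = 4, y_5 = 6, z_5 = 5, h_5 = 2, x_6 = 1, y_6 = 6, z_6 = 2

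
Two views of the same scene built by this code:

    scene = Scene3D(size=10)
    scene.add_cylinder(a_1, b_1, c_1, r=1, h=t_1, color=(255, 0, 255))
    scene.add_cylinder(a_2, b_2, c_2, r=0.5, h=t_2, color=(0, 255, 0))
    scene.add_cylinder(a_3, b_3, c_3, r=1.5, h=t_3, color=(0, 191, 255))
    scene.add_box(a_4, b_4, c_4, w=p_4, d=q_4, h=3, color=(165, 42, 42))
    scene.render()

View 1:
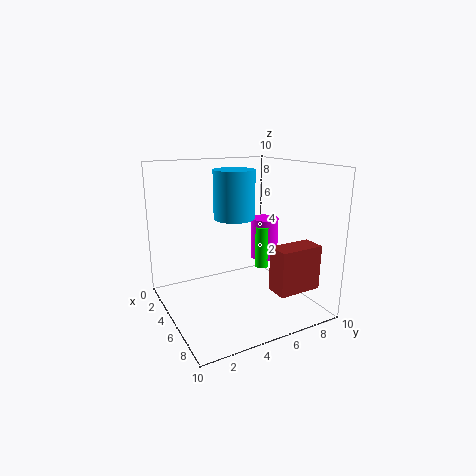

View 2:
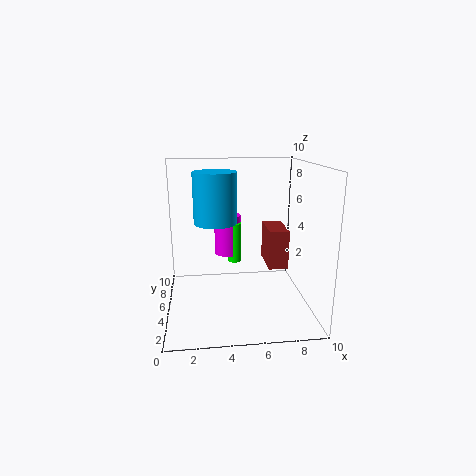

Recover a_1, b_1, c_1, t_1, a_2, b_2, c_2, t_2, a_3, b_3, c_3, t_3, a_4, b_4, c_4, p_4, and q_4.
a_1 = 4.5, b_1 = 7.5, c_1 = 3, t_1 = 3, a_2 = 5, b_2 = 7, c_2 = 2.5, t_2 = 3, a_3 = 3.5, b_3 = 5.5, c_3 = 6, t_3 = 3.5, a_4 = 7.5, b_4 = 6, c_4 = 2, p_4 = 1.5, q_4 = 3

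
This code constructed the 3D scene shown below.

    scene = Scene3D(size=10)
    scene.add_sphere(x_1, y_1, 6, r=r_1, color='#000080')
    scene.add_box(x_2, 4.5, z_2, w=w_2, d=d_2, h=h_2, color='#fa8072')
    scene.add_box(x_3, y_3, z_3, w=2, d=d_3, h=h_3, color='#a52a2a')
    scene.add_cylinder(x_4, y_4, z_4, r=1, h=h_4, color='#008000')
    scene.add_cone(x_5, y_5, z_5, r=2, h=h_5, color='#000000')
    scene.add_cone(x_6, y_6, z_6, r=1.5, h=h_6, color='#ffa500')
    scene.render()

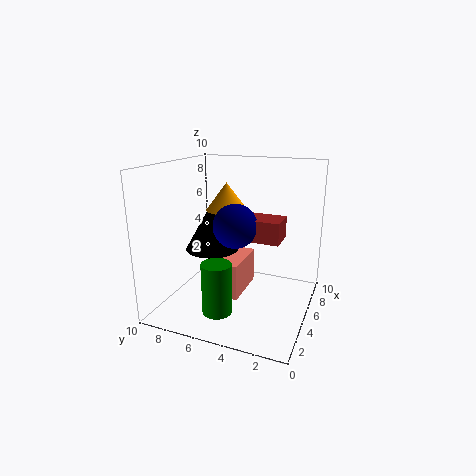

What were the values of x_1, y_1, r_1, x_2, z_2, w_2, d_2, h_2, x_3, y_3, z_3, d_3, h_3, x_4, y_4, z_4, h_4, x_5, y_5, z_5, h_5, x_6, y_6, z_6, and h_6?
x_1 = 4.5; y_1 = 5; r_1 = 1.5; x_2 = 3.5; z_2 = 1; w_2 = 3.5; d_2 = 1.5; h_2 = 2.5; x_3 = 4.5; y_3 = 2; z_3 = 5; d_3 = 3; h_3 = 1.5; x_4 = 2.5; y_4 = 5.5; z_4 = 0.5; h_4 = 3.5; x_5 = 6; y_5 = 7.5; z_5 = 3.5; h_5 = 3.5; x_6 = 6.5; y_6 = 6.5; z_6 = 6.5; h_6 = 2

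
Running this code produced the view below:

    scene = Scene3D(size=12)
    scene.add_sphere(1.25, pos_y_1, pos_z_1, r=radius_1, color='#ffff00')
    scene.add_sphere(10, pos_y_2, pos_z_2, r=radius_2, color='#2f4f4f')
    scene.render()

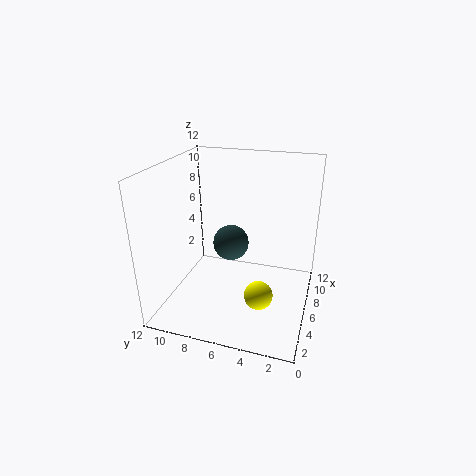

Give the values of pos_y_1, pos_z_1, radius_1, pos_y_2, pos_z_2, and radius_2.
pos_y_1 = 3, pos_z_1 = 4.25, radius_1 = 1, pos_y_2 = 8, pos_z_2 = 3.25, radius_2 = 1.75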